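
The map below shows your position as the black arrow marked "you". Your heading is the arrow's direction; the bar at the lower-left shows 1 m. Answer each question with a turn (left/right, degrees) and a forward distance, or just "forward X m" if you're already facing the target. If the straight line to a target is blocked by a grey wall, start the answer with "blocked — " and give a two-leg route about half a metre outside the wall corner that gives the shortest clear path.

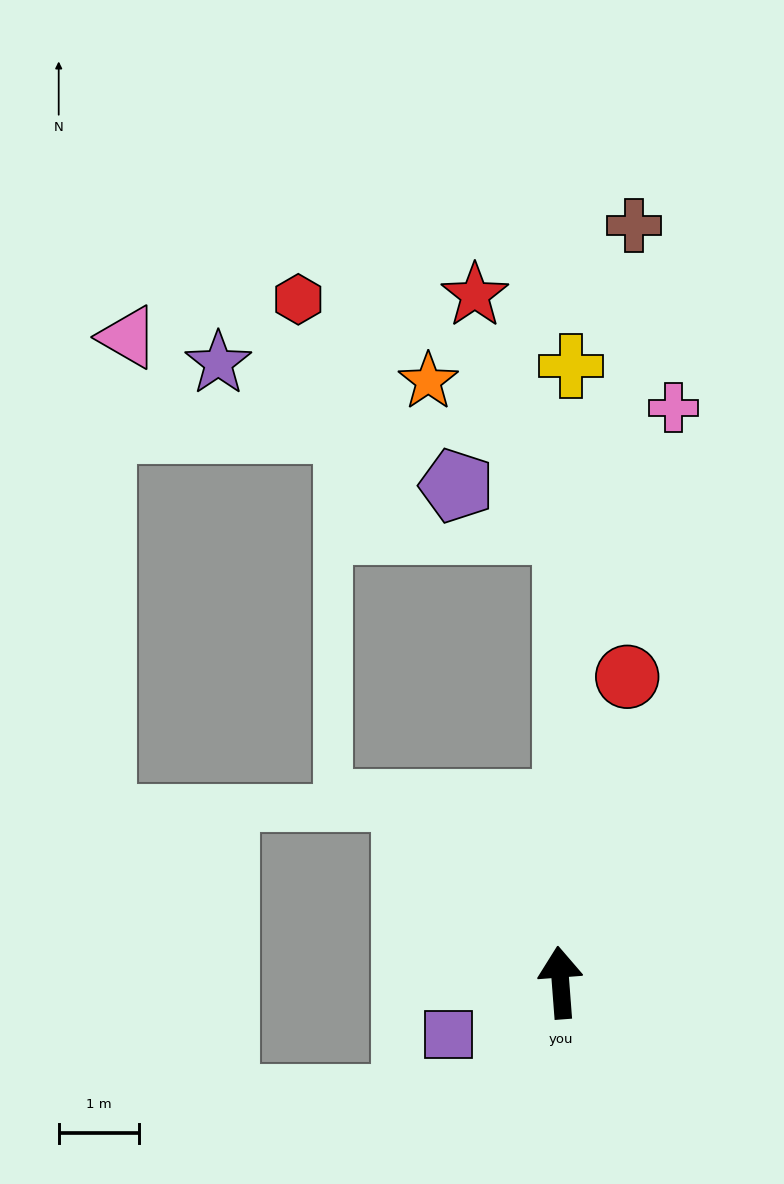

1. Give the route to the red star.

blocked — turn right 5°, forward 5.6 m, then turn left 22°, forward 3.1 m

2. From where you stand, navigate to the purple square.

turn left 111°, forward 1.5 m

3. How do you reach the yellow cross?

turn right 5°, forward 7.7 m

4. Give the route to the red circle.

turn right 17°, forward 3.9 m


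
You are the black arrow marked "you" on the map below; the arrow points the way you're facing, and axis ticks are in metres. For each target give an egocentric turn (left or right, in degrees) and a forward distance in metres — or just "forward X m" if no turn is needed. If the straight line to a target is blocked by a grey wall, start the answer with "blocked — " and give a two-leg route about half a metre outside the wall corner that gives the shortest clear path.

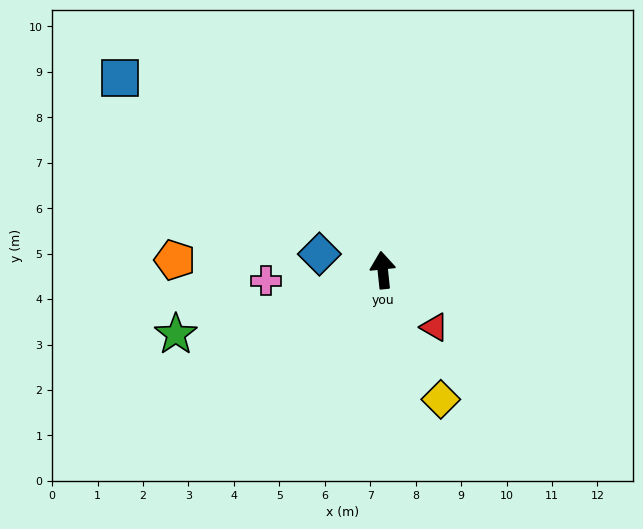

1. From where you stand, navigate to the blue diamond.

turn left 70°, forward 1.4 m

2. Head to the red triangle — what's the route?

turn right 144°, forward 1.7 m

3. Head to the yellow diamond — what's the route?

turn right 162°, forward 3.1 m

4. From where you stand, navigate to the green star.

turn left 101°, forward 4.8 m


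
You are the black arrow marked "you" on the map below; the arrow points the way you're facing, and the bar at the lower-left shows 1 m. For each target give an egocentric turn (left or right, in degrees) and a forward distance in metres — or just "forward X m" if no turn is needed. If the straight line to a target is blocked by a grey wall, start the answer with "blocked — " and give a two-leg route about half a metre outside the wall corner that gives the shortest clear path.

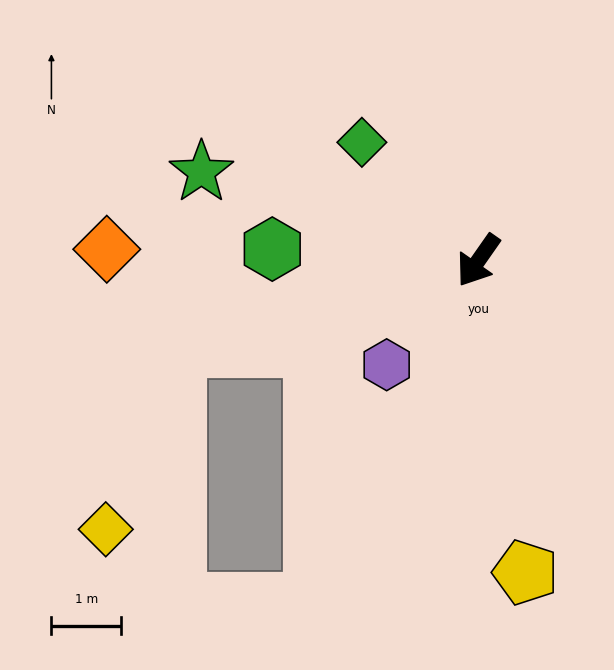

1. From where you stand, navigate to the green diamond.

turn right 100°, forward 2.4 m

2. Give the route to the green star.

turn right 73°, forward 4.2 m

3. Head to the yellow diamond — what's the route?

blocked — turn right 39°, forward 4.5 m, then turn left 53°, forward 2.8 m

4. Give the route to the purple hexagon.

turn right 6°, forward 2.0 m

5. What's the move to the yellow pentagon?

turn left 44°, forward 4.5 m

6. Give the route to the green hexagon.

turn right 58°, forward 3.0 m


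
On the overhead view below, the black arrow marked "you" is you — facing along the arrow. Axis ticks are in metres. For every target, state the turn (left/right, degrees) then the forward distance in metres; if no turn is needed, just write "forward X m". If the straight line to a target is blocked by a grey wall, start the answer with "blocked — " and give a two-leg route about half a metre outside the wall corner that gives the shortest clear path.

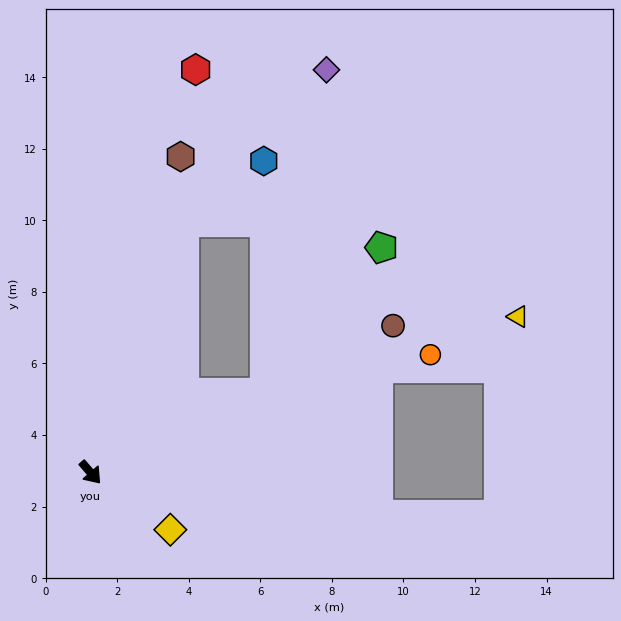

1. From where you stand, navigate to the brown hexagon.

turn left 123°, forward 9.2 m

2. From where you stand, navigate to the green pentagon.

blocked — turn left 73°, forward 5.4 m, then turn left 27°, forward 5.2 m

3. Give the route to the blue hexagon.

blocked — turn left 119°, forward 7.5 m, then turn right 33°, forward 2.8 m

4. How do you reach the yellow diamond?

turn left 13°, forward 2.7 m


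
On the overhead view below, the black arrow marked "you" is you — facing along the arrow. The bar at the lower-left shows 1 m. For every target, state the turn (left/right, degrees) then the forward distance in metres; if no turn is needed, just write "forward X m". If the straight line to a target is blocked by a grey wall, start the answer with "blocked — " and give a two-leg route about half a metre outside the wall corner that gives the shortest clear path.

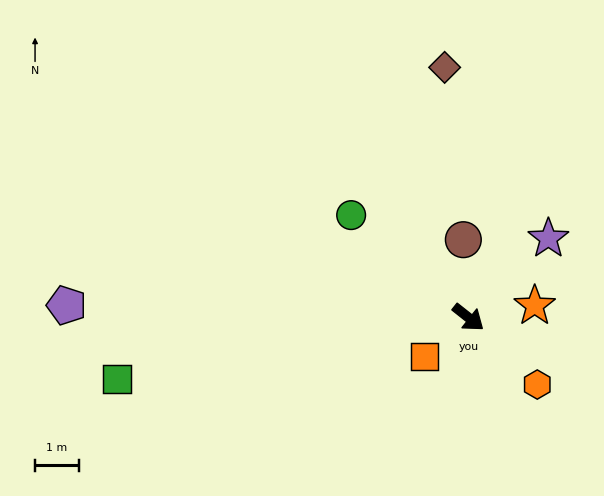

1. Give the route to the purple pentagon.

turn right 143°, forward 9.2 m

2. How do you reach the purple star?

turn left 83°, forward 2.6 m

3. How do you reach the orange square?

turn right 100°, forward 1.3 m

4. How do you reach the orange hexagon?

turn right 6°, forward 2.2 m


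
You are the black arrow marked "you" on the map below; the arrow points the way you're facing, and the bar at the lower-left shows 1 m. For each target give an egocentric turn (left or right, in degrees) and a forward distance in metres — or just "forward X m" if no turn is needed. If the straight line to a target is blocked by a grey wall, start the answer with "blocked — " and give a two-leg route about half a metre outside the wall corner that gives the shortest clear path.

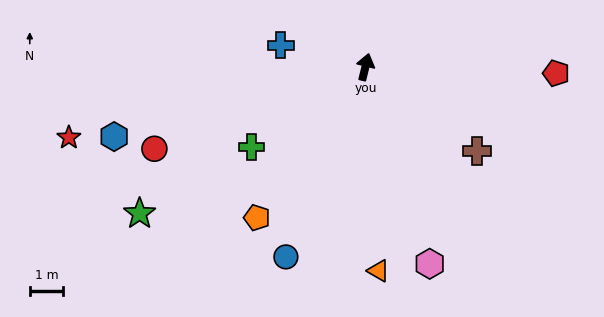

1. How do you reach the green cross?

turn left 139°, forward 4.2 m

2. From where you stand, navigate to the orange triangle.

turn right 163°, forward 6.2 m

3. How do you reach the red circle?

turn left 125°, forward 6.8 m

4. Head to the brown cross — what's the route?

turn right 113°, forward 4.2 m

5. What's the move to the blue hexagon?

turn left 119°, forward 7.9 m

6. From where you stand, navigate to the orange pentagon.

turn left 158°, forward 5.6 m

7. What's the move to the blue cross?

turn left 89°, forward 2.6 m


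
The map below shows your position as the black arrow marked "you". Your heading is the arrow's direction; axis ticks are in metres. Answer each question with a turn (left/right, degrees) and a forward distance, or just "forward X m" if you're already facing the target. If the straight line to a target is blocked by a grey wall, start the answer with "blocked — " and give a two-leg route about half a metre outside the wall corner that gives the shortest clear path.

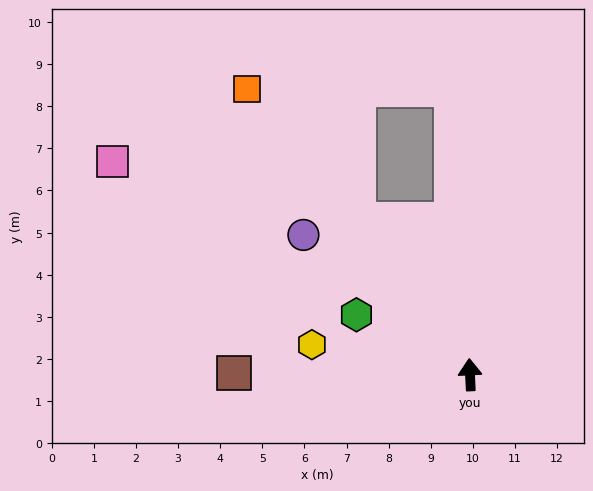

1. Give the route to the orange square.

turn left 35°, forward 8.6 m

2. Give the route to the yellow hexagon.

turn left 76°, forward 3.8 m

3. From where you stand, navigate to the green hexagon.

turn left 59°, forward 3.0 m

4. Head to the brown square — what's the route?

turn left 87°, forward 5.6 m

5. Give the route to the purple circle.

turn left 47°, forward 5.2 m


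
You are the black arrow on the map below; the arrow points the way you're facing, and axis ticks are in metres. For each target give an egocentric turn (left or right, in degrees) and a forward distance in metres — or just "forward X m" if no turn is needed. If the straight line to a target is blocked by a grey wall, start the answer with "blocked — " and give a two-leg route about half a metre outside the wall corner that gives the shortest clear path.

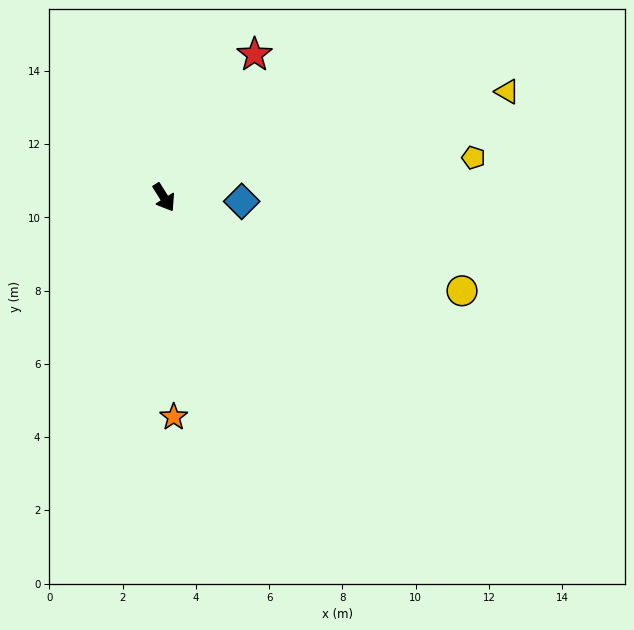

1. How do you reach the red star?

turn left 116°, forward 4.6 m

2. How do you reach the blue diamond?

turn left 55°, forward 2.1 m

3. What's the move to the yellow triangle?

turn left 75°, forward 9.8 m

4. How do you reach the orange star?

turn right 30°, forward 6.0 m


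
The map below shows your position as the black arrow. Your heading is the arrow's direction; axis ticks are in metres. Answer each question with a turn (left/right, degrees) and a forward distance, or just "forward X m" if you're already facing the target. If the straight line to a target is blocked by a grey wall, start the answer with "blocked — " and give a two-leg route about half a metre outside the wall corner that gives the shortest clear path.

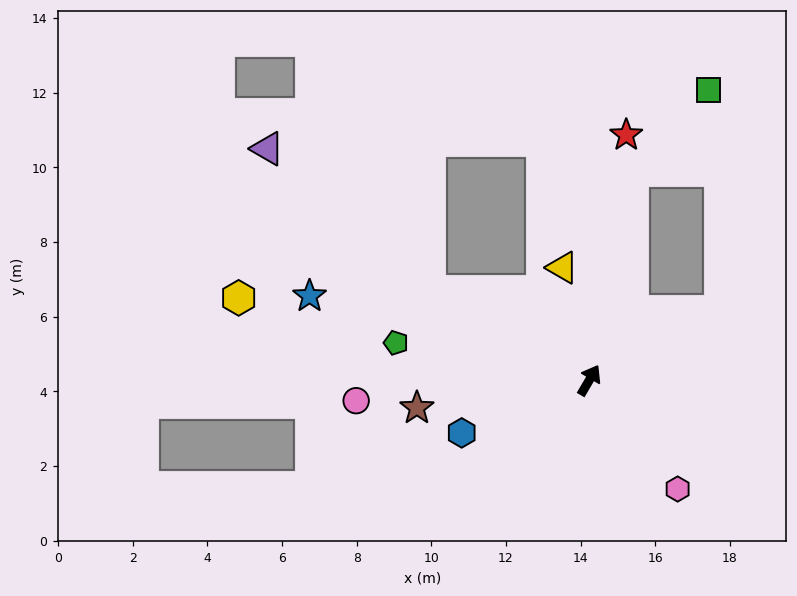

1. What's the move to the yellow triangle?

turn left 44°, forward 3.1 m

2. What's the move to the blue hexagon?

turn left 143°, forward 3.7 m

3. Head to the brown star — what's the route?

turn left 129°, forward 4.7 m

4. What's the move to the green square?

blocked — turn left 18°, forward 5.7 m, then turn right 31°, forward 3.0 m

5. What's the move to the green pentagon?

turn left 109°, forward 5.3 m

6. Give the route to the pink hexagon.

turn right 111°, forward 3.8 m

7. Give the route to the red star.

turn left 22°, forward 6.6 m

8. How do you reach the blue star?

turn left 104°, forward 7.8 m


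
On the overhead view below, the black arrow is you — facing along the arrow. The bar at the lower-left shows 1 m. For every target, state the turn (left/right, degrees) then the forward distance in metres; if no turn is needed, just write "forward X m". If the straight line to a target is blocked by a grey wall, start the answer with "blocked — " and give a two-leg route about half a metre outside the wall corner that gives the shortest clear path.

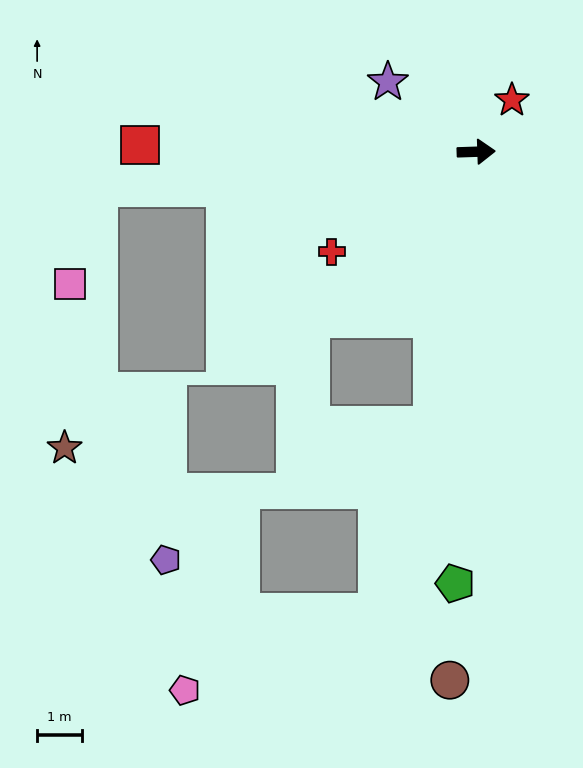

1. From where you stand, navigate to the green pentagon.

turn right 95°, forward 9.6 m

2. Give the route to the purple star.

turn left 140°, forward 2.5 m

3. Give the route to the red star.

turn left 53°, forward 1.4 m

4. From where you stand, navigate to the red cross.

turn right 147°, forward 3.9 m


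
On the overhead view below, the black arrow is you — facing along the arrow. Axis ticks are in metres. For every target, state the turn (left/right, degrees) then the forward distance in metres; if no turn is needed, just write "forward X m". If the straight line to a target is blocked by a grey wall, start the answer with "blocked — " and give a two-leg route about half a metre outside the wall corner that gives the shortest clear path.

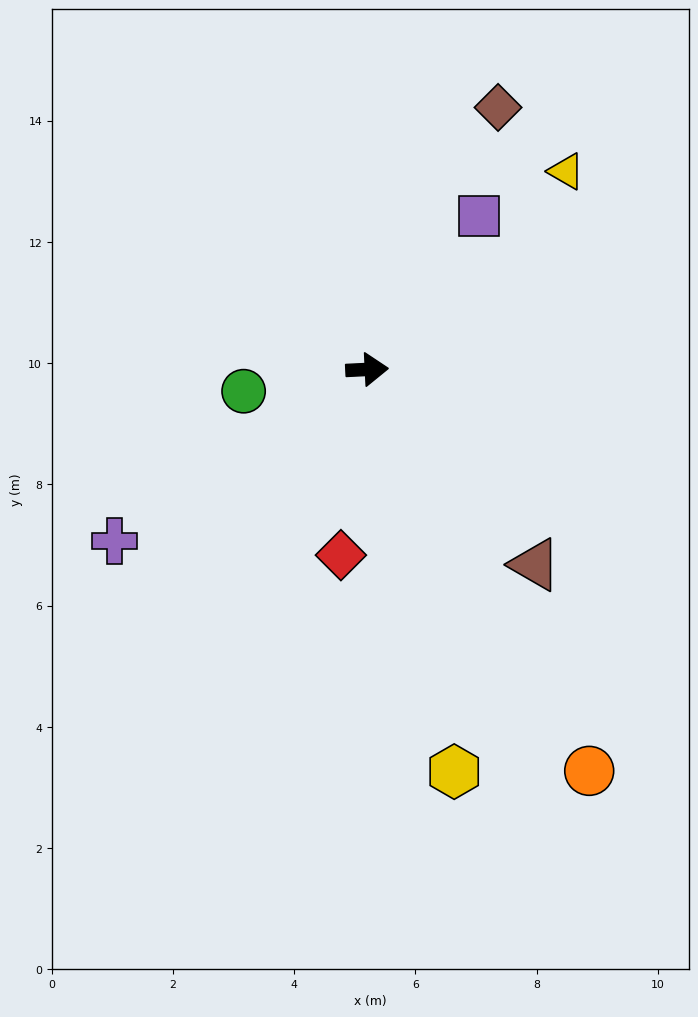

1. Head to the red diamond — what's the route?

turn right 101°, forward 3.1 m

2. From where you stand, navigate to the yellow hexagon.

turn right 81°, forward 6.8 m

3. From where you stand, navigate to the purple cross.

turn right 149°, forward 5.0 m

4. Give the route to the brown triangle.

turn right 52°, forward 4.2 m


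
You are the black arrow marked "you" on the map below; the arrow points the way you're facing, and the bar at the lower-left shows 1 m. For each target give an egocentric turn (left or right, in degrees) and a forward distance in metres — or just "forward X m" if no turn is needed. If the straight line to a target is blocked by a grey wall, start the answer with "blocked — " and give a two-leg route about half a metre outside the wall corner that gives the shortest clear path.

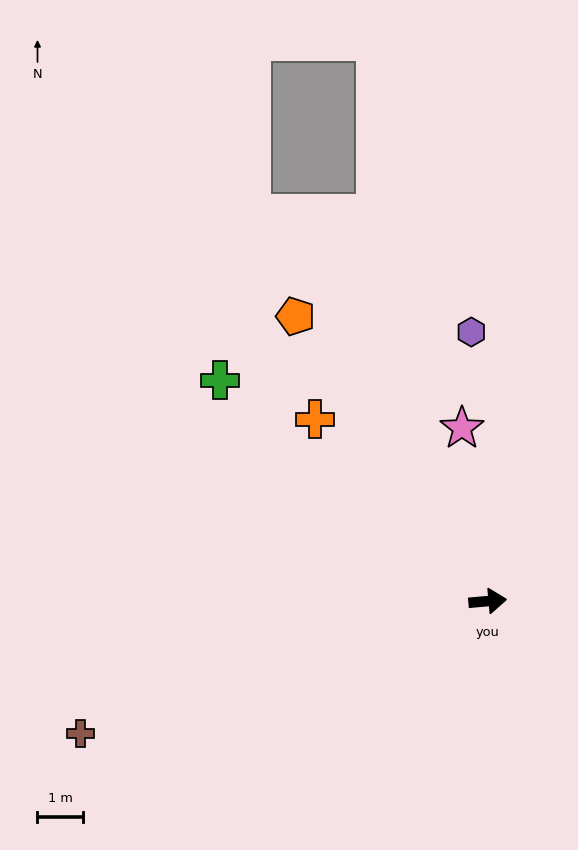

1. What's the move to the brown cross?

turn right 167°, forward 9.4 m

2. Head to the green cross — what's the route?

turn left 135°, forward 7.7 m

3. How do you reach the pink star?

turn left 93°, forward 3.9 m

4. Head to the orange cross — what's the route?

turn left 128°, forward 5.5 m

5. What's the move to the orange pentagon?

turn left 119°, forward 7.6 m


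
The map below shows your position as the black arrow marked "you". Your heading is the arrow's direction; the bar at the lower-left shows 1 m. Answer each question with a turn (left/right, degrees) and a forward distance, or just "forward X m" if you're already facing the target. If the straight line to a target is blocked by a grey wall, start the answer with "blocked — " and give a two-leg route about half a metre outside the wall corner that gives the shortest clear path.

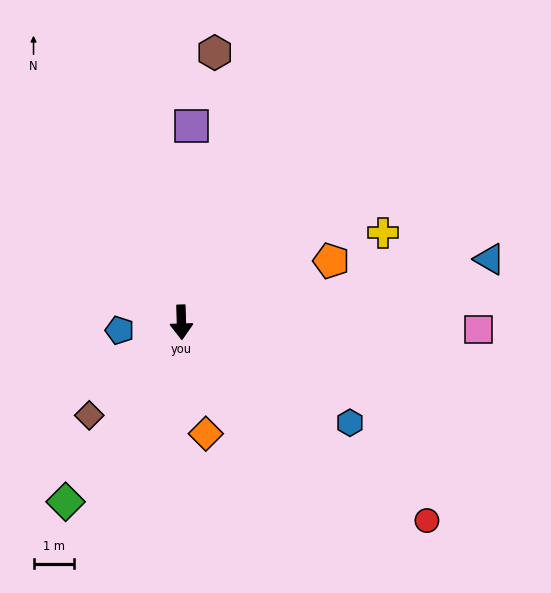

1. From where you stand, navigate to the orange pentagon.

turn left 111°, forward 4.0 m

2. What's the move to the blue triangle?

turn left 100°, forward 7.8 m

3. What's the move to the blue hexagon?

turn left 58°, forward 4.8 m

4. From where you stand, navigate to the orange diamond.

turn left 11°, forward 2.8 m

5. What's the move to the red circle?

turn left 49°, forward 7.8 m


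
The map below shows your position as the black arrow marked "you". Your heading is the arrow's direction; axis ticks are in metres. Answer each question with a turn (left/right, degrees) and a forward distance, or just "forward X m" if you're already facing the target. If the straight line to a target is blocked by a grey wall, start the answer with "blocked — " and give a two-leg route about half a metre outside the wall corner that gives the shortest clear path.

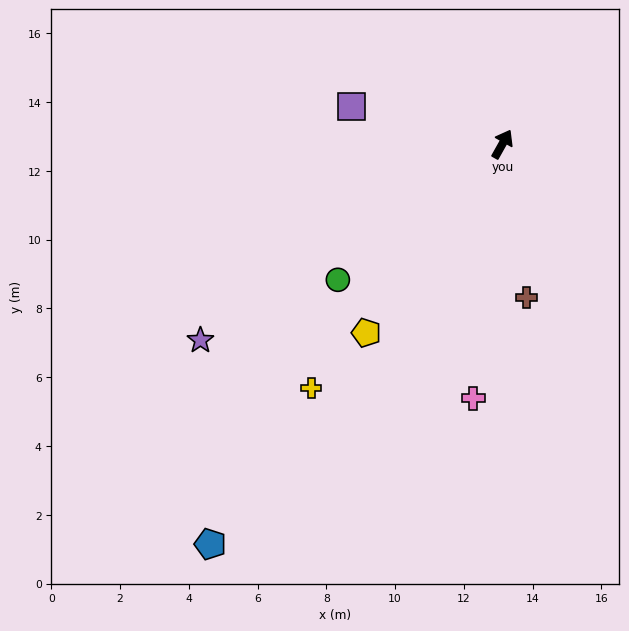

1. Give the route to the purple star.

turn left 152°, forward 10.5 m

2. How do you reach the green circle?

turn left 159°, forward 6.2 m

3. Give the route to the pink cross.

turn right 157°, forward 7.4 m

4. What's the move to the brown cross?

turn right 142°, forward 4.5 m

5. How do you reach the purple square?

turn left 105°, forward 4.5 m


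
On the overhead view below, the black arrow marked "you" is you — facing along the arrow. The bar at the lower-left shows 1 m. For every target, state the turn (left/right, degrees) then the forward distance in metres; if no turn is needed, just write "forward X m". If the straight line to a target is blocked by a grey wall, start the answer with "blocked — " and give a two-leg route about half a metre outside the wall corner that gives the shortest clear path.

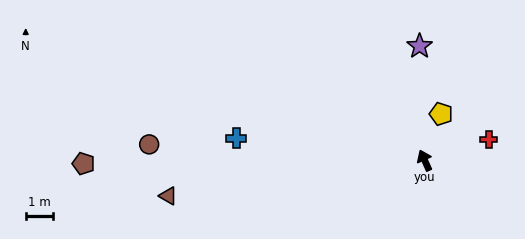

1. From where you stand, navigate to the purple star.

turn right 22°, forward 4.2 m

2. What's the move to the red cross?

turn right 96°, forward 2.5 m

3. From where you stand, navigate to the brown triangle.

turn left 74°, forward 9.5 m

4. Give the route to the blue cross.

turn left 59°, forward 7.0 m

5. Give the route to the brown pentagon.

turn left 66°, forward 12.5 m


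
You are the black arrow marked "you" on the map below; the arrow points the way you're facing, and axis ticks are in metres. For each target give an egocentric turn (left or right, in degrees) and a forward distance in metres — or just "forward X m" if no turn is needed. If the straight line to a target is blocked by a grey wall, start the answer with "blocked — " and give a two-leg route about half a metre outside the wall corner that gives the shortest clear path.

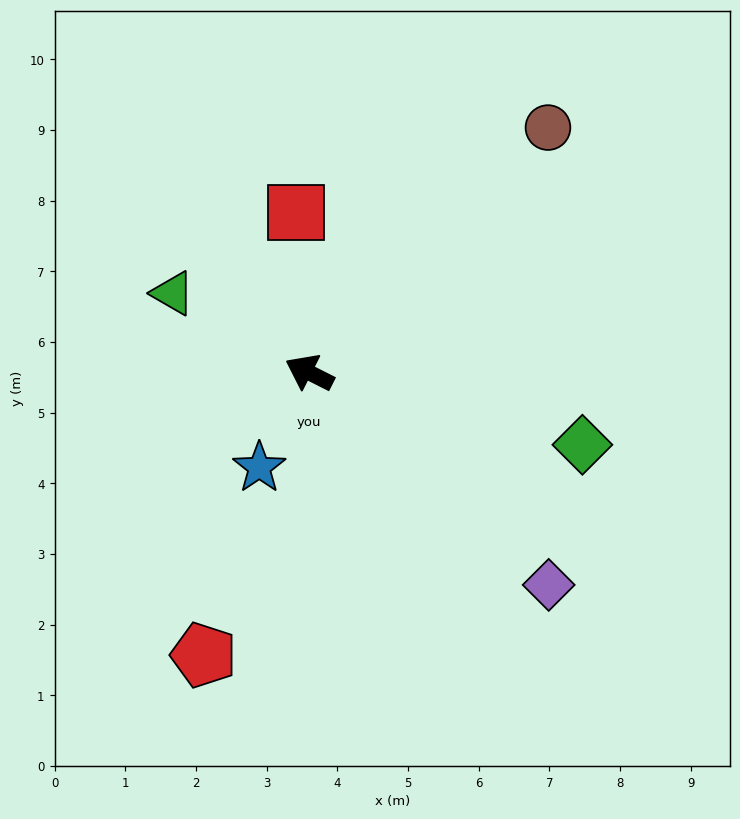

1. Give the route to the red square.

turn right 58°, forward 2.3 m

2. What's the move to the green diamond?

turn right 168°, forward 4.0 m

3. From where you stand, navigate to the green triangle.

turn right 3°, forward 2.2 m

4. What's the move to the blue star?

turn left 89°, forward 1.5 m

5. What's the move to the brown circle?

turn right 107°, forward 4.8 m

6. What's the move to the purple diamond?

turn left 165°, forward 4.5 m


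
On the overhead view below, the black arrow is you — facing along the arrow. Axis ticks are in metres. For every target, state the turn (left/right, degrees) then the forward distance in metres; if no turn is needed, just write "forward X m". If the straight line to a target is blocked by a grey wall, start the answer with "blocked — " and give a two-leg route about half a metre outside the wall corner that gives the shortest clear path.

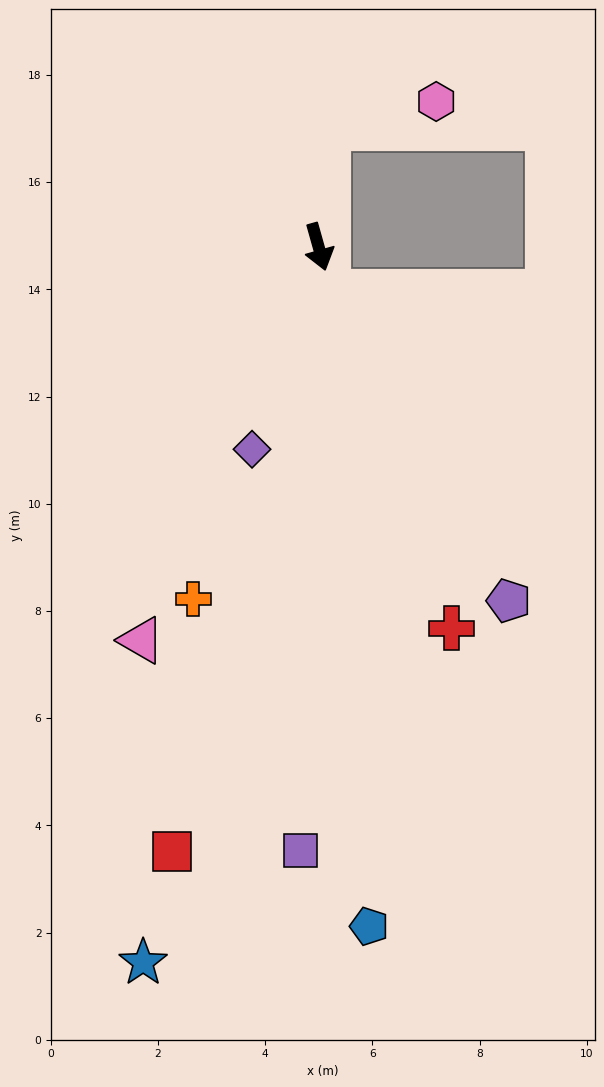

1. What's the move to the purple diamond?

turn right 34°, forward 4.0 m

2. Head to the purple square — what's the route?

turn right 17°, forward 11.3 m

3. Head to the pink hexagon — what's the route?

blocked — turn left 160°, forward 2.2 m, then turn right 72°, forward 2.1 m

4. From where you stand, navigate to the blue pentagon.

turn right 11°, forward 12.7 m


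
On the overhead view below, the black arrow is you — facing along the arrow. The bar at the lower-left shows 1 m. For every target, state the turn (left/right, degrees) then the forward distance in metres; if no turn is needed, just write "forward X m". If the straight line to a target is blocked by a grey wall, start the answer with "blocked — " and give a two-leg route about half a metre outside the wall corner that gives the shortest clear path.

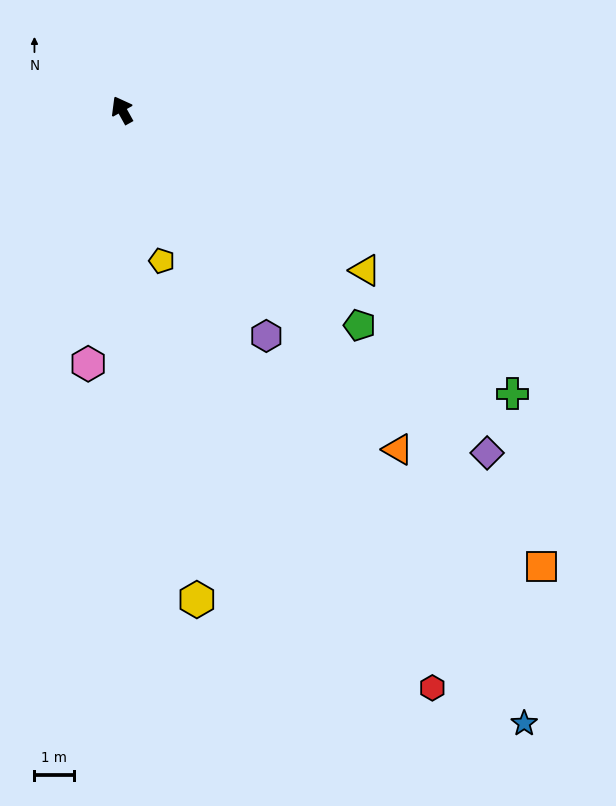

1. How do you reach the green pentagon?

turn right 161°, forward 8.1 m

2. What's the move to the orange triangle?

turn right 170°, forward 11.1 m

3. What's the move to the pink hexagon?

turn left 143°, forward 6.5 m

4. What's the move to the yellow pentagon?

turn left 166°, forward 4.0 m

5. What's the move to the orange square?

turn right 167°, forward 15.7 m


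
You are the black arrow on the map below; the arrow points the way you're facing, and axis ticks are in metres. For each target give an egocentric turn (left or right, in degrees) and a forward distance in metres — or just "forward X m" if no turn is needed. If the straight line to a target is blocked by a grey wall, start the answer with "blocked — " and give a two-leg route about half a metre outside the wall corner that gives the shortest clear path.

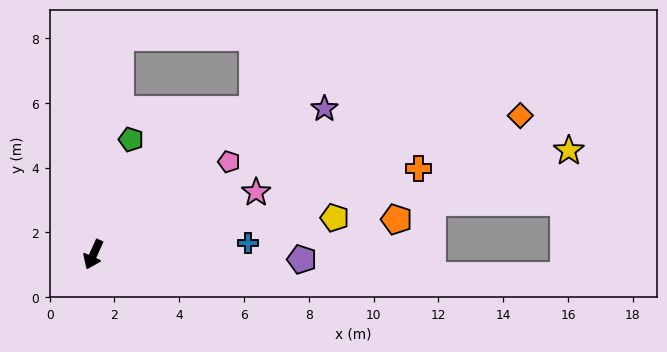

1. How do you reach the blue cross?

turn left 119°, forward 4.8 m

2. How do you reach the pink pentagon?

turn left 149°, forward 5.1 m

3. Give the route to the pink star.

turn left 135°, forward 5.4 m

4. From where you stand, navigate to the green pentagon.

turn right 174°, forward 3.7 m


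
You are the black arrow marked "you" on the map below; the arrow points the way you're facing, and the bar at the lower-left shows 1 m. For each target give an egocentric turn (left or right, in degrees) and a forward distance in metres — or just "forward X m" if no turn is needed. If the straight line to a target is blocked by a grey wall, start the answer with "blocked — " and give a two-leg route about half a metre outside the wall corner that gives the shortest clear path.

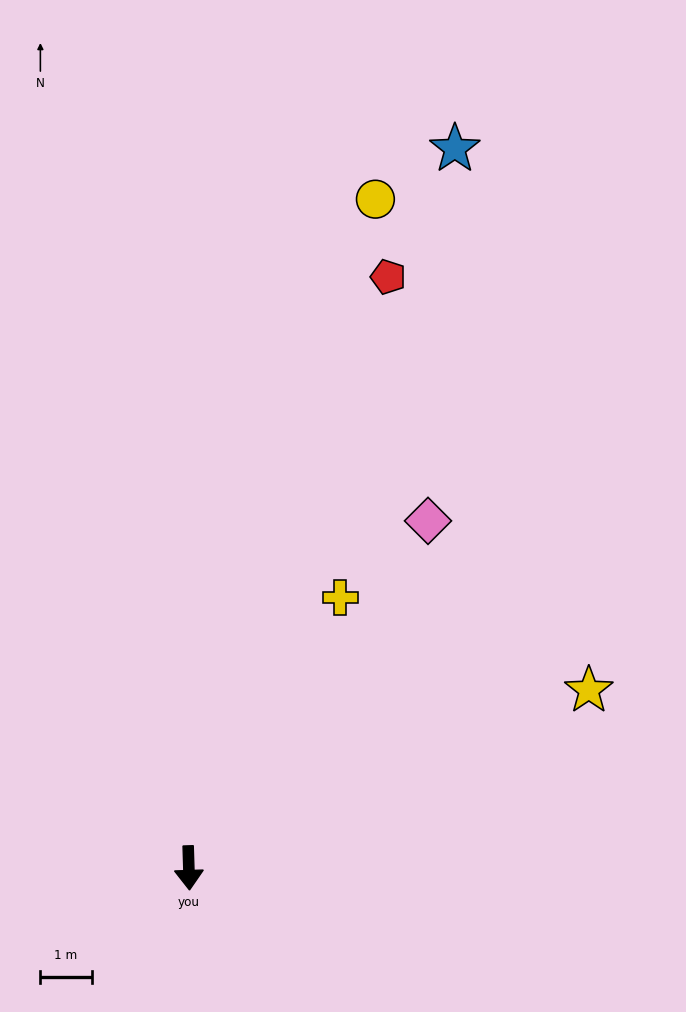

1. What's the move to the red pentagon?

turn left 160°, forward 12.2 m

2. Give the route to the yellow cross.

turn left 149°, forward 6.0 m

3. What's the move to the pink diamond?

turn left 144°, forward 8.2 m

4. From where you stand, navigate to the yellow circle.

turn left 163°, forward 13.5 m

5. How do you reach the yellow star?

turn left 112°, forward 8.5 m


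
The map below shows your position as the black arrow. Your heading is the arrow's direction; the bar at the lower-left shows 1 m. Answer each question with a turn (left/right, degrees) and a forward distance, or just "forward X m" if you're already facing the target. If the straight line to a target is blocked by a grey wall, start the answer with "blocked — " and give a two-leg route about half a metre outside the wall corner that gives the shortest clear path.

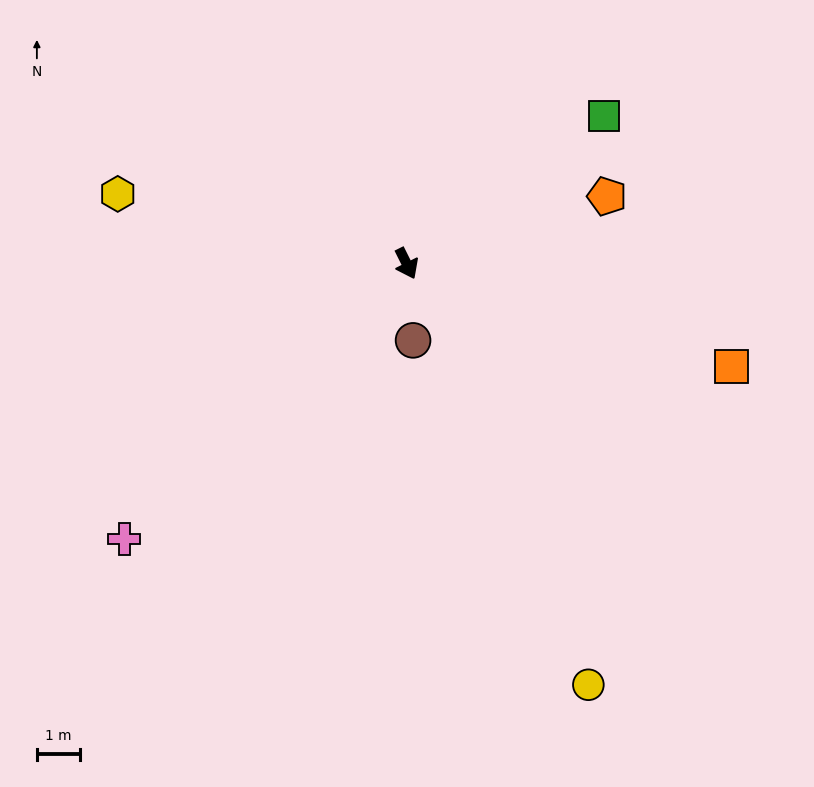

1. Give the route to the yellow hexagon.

turn right 130°, forward 6.9 m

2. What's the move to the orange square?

turn left 46°, forward 7.9 m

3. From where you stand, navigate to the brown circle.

turn right 22°, forward 1.8 m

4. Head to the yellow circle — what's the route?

turn right 3°, forward 10.6 m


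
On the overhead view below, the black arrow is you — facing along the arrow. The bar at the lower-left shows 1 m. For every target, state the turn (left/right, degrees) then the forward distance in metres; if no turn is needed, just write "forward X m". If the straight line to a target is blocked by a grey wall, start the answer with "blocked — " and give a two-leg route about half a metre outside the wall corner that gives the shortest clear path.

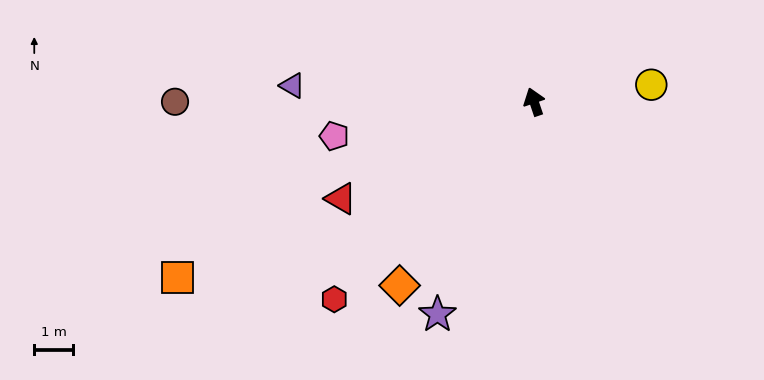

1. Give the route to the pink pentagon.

turn left 81°, forward 5.2 m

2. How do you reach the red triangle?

turn left 98°, forward 5.5 m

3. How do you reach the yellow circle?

turn right 100°, forward 3.0 m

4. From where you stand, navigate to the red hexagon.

turn left 116°, forward 7.2 m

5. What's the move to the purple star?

turn left 137°, forward 6.0 m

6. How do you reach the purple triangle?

turn left 68°, forward 6.2 m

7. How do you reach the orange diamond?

turn left 125°, forward 5.8 m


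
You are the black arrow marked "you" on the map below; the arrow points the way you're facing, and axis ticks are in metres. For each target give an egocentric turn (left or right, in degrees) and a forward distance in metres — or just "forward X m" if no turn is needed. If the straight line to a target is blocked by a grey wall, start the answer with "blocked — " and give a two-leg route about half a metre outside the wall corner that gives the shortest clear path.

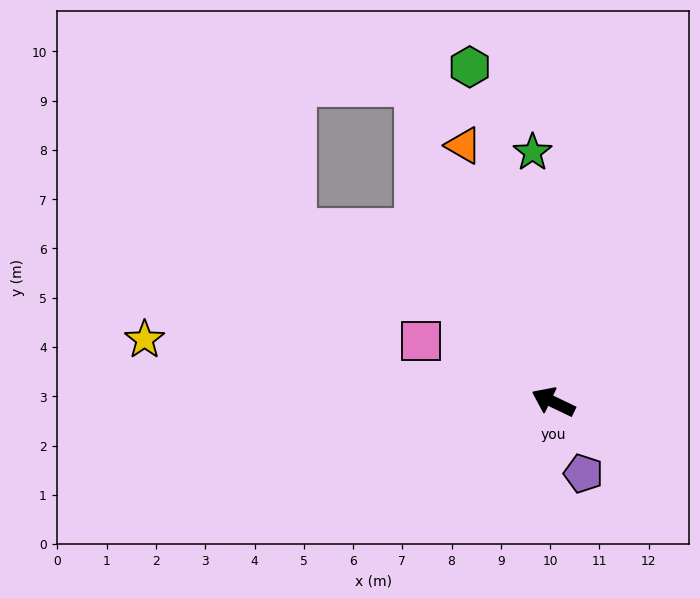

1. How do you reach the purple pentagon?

turn left 138°, forward 1.6 m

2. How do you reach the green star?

turn right 60°, forward 5.1 m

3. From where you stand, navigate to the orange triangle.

turn right 45°, forward 5.5 m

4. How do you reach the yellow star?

turn left 17°, forward 8.4 m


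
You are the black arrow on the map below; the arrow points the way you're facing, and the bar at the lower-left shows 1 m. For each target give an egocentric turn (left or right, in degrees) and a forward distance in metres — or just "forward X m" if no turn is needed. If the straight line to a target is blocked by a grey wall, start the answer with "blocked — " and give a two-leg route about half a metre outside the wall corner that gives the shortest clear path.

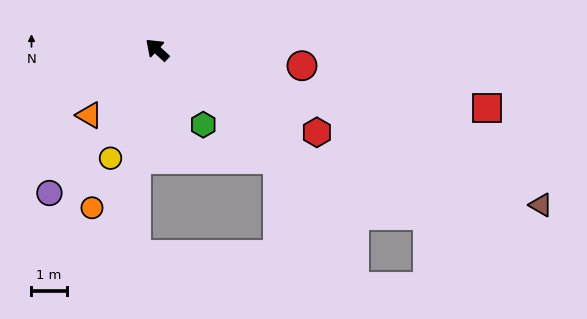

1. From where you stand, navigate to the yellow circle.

turn left 109°, forward 3.4 m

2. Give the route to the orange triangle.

turn left 87°, forward 2.7 m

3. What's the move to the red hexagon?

turn right 165°, forward 5.1 m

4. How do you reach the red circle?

turn right 144°, forward 4.2 m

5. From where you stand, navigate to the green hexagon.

turn left 164°, forward 2.5 m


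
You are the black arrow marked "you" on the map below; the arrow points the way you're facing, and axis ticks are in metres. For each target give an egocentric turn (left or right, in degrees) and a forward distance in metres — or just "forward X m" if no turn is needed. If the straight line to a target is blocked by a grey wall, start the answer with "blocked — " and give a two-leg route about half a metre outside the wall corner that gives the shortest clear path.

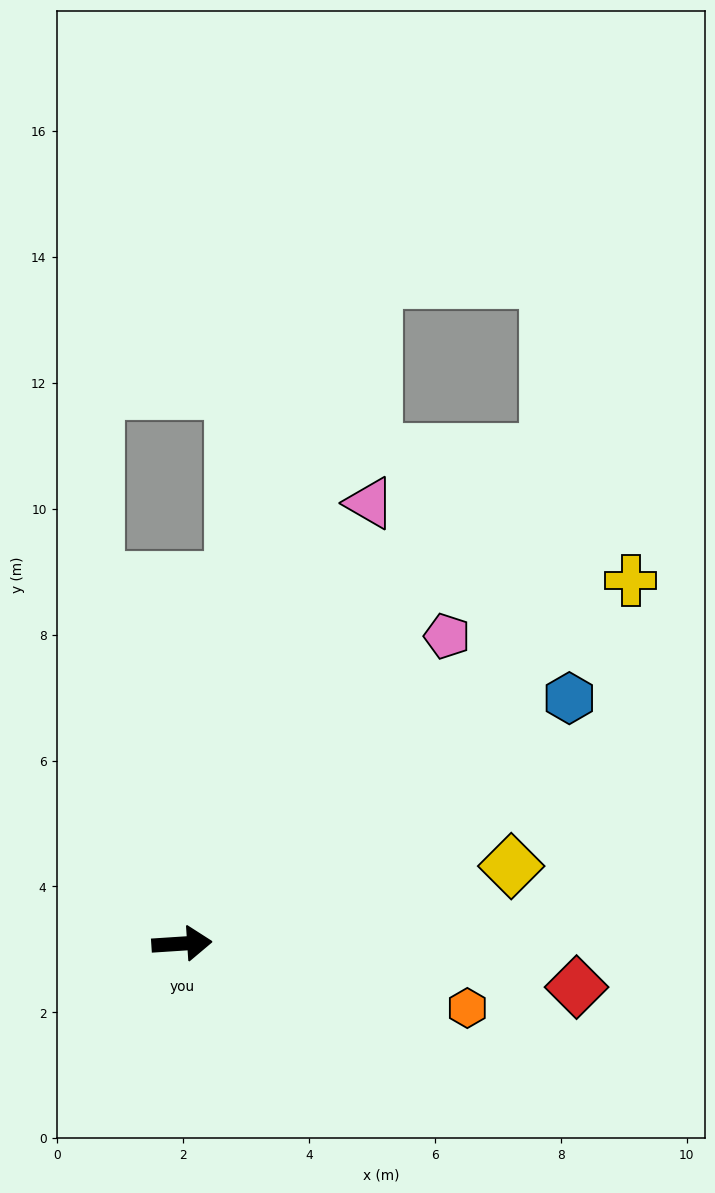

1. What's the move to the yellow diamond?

turn left 10°, forward 5.4 m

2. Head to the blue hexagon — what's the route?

turn left 29°, forward 7.3 m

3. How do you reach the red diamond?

turn right 10°, forward 6.3 m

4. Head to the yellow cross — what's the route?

turn left 35°, forward 9.2 m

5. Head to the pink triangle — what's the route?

turn left 63°, forward 7.6 m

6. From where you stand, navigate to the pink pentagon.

turn left 46°, forward 6.4 m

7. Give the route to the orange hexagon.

turn right 16°, forward 4.6 m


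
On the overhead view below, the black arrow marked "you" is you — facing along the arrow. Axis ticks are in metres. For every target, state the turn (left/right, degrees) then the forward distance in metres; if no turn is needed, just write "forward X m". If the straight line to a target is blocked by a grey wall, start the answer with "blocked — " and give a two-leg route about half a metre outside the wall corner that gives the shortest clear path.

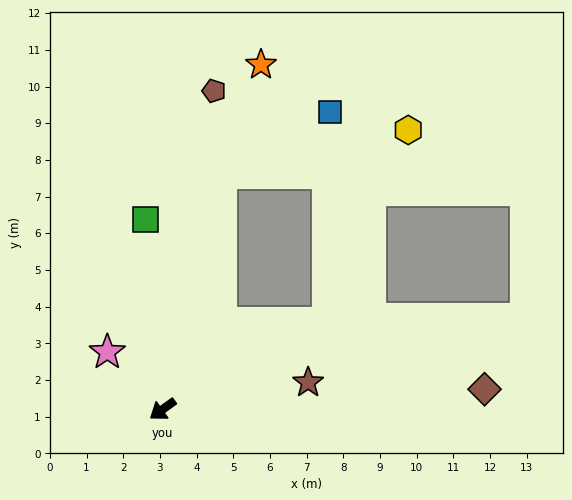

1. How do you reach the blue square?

blocked — turn right 140°, forward 6.6 m, then turn right 46°, forward 3.4 m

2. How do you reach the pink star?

turn right 82°, forward 2.2 m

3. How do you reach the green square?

turn right 121°, forward 5.2 m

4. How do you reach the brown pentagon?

turn right 135°, forward 8.8 m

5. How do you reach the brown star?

turn left 155°, forward 4.0 m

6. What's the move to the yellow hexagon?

blocked — turn right 140°, forward 6.6 m, then turn right 63°, forward 5.2 m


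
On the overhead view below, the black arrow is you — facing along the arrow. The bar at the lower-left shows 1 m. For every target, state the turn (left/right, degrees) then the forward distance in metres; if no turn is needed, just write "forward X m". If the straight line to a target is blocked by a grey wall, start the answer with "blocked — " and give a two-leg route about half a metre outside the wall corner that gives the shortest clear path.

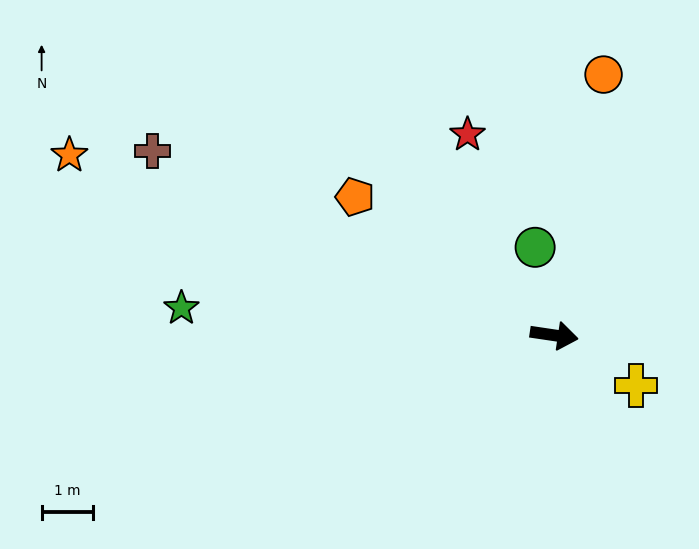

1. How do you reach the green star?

turn right 176°, forward 7.3 m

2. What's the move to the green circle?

turn left 111°, forward 1.8 m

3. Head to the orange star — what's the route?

turn left 168°, forward 10.1 m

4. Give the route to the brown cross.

turn left 164°, forward 8.7 m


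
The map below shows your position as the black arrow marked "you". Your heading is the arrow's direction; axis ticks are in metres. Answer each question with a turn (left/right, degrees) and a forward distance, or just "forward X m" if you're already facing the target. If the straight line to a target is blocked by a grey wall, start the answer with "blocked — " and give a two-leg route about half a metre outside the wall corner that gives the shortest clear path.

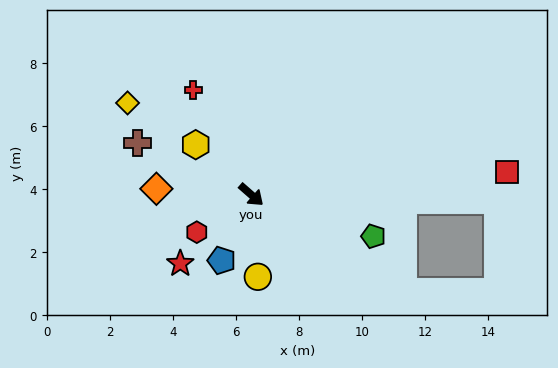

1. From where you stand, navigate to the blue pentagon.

turn right 73°, forward 2.3 m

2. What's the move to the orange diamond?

turn right 142°, forward 3.0 m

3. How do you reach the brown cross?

turn right 163°, forward 4.0 m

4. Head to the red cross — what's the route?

turn left 160°, forward 3.8 m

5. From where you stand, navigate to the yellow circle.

turn right 44°, forward 2.6 m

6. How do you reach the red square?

turn left 46°, forward 8.2 m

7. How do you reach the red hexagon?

turn right 104°, forward 2.1 m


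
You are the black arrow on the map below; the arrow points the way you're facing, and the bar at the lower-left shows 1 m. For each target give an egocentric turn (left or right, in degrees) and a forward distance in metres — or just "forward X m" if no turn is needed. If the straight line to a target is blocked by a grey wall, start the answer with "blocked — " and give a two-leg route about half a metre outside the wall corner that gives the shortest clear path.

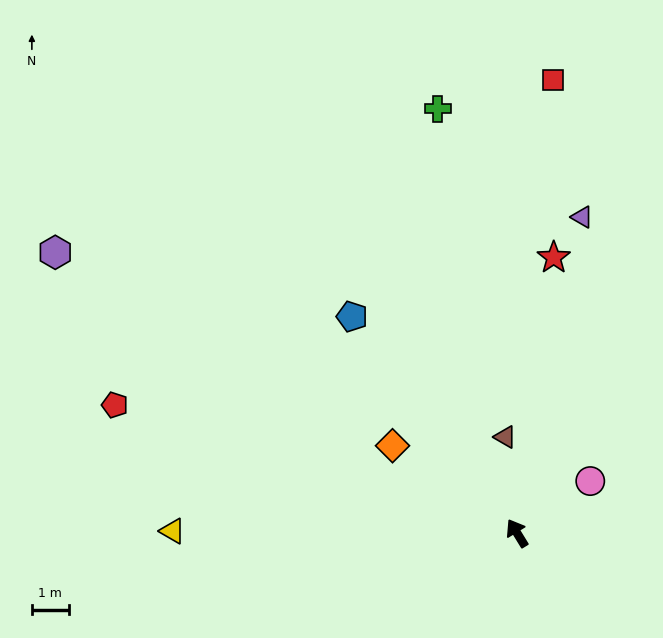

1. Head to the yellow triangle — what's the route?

turn left 58°, forward 9.4 m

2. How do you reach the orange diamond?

turn left 23°, forward 4.1 m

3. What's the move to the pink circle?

turn right 86°, forward 2.4 m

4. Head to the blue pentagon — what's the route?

turn left 6°, forward 7.4 m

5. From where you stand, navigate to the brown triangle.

turn right 25°, forward 2.6 m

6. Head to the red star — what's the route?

turn right 39°, forward 7.6 m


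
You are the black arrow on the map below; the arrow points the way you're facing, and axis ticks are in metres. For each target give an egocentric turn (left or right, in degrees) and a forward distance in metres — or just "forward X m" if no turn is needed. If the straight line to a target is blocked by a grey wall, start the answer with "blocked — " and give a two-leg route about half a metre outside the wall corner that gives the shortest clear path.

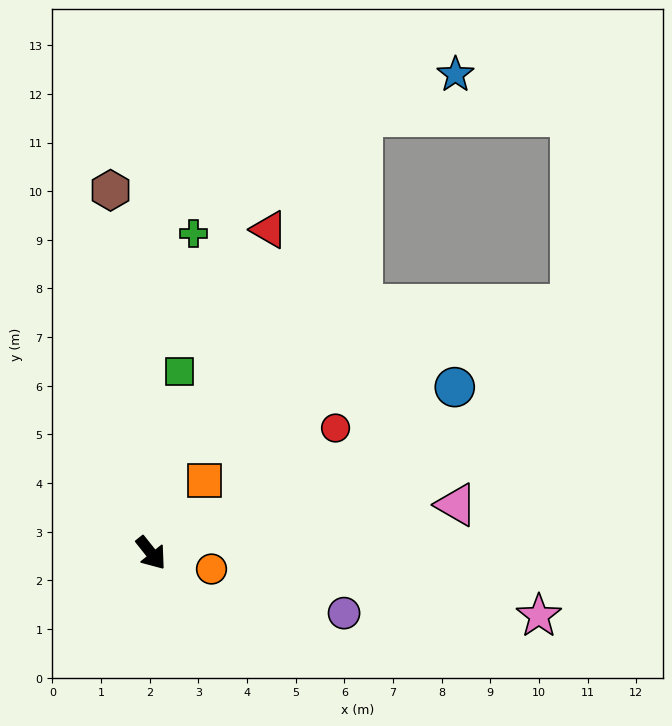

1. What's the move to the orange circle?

turn left 37°, forward 1.3 m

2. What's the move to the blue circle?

turn left 80°, forward 7.1 m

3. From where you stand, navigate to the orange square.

turn left 105°, forward 1.8 m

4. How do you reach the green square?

turn left 133°, forward 3.8 m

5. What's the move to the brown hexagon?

turn left 148°, forward 7.5 m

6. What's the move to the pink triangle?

turn left 60°, forward 6.4 m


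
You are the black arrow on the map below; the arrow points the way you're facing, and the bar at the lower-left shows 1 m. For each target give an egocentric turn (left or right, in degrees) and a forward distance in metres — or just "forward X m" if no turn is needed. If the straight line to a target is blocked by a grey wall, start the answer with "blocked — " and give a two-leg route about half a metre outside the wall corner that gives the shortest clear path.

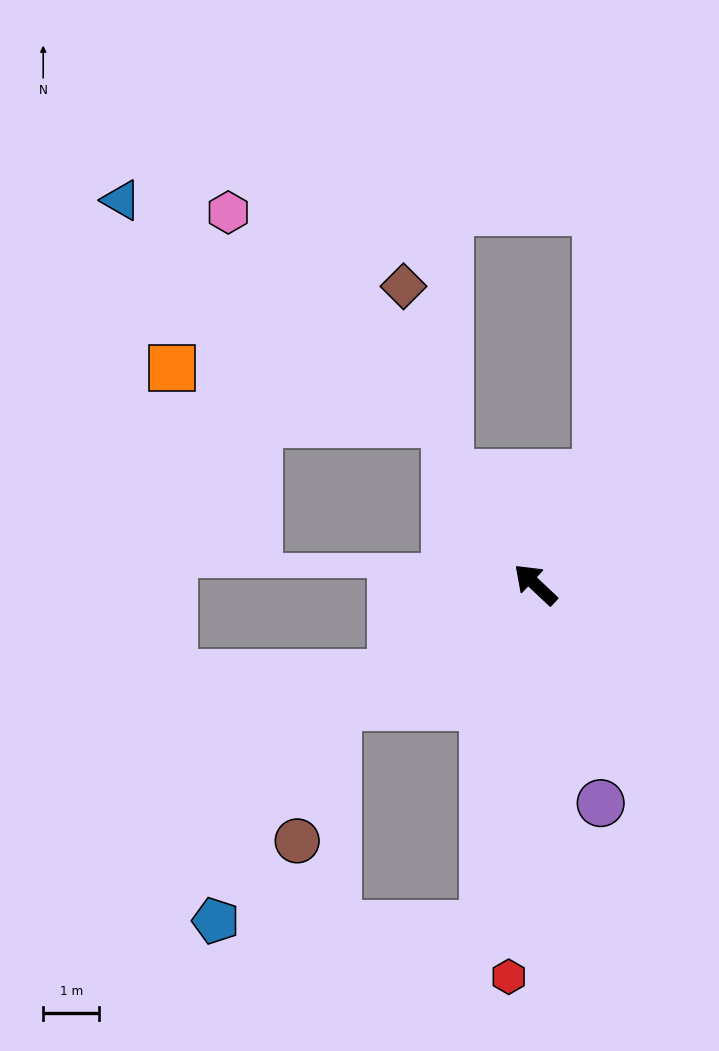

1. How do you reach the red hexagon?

turn left 129°, forward 7.0 m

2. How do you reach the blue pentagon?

blocked — turn left 75°, forward 4.1 m, then turn left 28°, forward 4.4 m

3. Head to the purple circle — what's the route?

turn left 150°, forward 4.1 m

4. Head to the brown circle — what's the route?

blocked — turn left 75°, forward 4.1 m, then turn left 41°, forward 2.5 m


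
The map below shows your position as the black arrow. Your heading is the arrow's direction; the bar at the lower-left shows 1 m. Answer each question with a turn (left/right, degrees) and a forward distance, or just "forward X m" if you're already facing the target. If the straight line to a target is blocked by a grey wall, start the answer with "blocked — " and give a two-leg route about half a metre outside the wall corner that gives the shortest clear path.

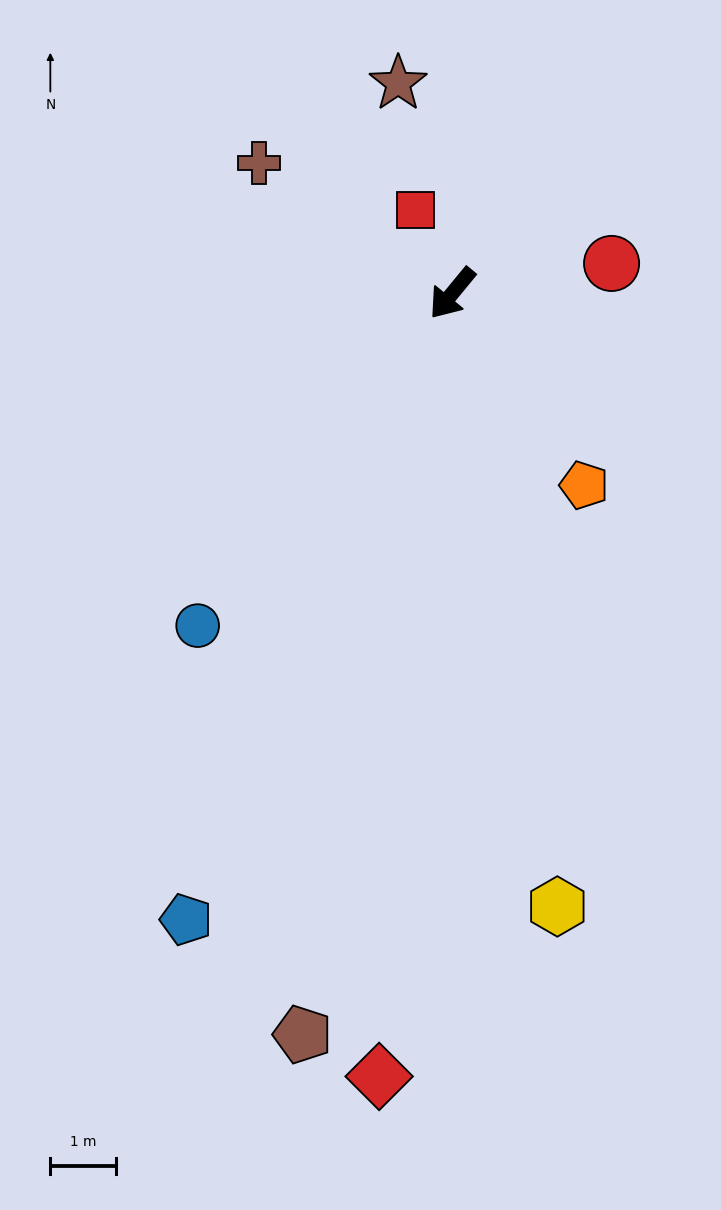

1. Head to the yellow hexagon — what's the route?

turn left 49°, forward 9.5 m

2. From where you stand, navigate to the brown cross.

turn right 85°, forward 3.5 m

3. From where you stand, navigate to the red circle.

turn left 140°, forward 2.5 m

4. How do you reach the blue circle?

forward 6.4 m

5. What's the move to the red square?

turn right 117°, forward 1.4 m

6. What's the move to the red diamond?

turn left 34°, forward 12.0 m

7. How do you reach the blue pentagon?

turn left 16°, forward 10.4 m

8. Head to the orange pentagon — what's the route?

turn left 74°, forward 3.5 m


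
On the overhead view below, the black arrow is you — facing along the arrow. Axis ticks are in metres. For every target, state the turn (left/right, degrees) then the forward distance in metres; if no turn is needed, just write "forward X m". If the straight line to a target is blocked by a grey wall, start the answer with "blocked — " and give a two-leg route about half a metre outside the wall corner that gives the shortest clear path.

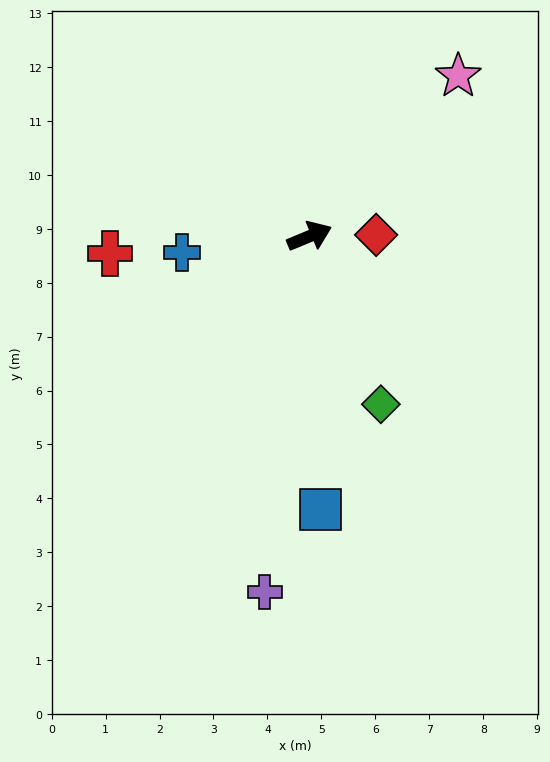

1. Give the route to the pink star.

turn left 25°, forward 4.1 m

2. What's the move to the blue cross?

turn left 165°, forward 2.4 m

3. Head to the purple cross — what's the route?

turn right 120°, forward 6.6 m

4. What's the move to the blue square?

turn right 110°, forward 5.1 m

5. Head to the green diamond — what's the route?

turn right 90°, forward 3.4 m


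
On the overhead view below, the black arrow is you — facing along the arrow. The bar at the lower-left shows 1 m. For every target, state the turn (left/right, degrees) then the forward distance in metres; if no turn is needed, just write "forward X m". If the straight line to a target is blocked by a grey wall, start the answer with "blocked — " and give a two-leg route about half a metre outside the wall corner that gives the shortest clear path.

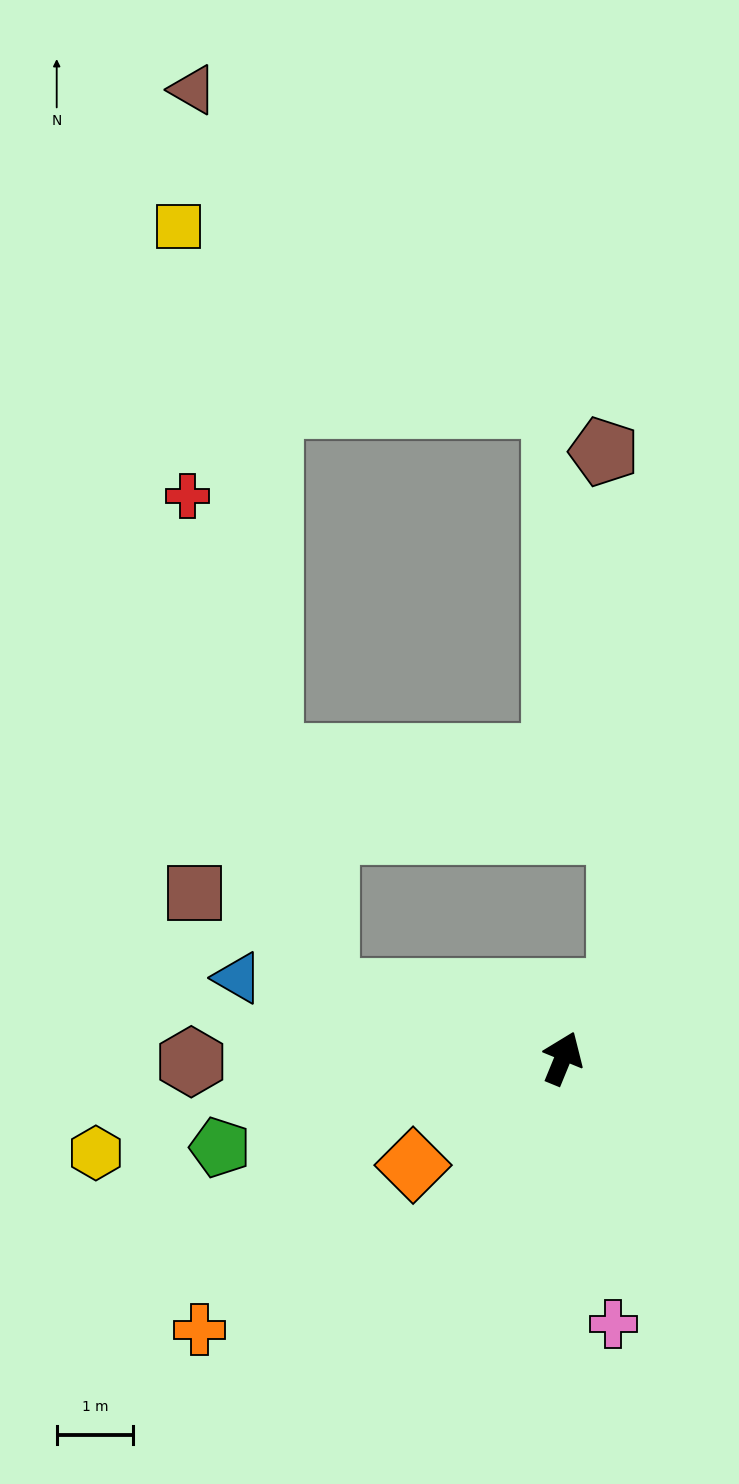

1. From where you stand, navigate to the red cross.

blocked — turn left 97°, forward 3.2 m, then turn right 59°, forward 6.8 m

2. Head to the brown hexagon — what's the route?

turn left 113°, forward 4.9 m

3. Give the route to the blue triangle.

turn left 98°, forward 4.4 m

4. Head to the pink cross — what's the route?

turn right 147°, forward 3.6 m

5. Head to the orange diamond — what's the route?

turn left 148°, forward 2.4 m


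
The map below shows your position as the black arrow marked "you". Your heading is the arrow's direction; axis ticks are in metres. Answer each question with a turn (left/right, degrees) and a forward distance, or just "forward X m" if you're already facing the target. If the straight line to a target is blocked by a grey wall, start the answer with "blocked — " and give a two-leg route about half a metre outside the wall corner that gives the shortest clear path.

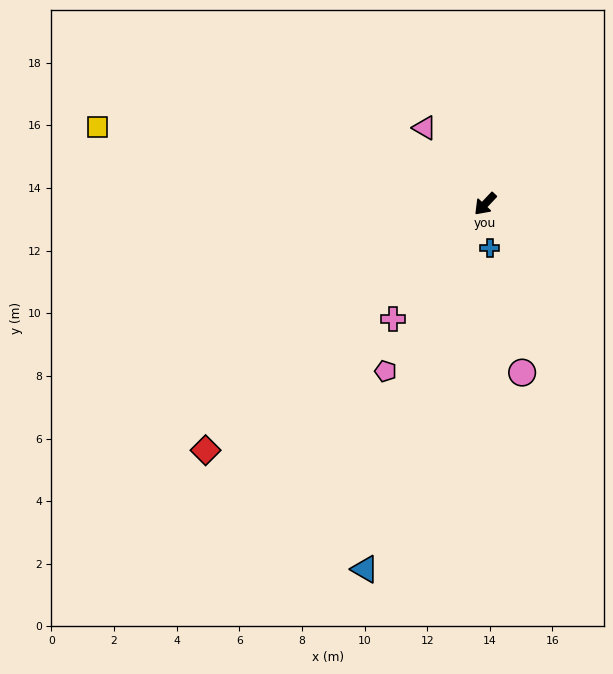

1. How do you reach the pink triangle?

turn right 98°, forward 3.1 m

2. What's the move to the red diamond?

turn right 5°, forward 11.9 m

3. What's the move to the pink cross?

turn left 5°, forward 4.7 m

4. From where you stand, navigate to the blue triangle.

turn left 25°, forward 12.3 m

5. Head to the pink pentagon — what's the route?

turn left 13°, forward 6.2 m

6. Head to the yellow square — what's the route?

turn right 58°, forward 12.6 m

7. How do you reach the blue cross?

turn left 49°, forward 1.4 m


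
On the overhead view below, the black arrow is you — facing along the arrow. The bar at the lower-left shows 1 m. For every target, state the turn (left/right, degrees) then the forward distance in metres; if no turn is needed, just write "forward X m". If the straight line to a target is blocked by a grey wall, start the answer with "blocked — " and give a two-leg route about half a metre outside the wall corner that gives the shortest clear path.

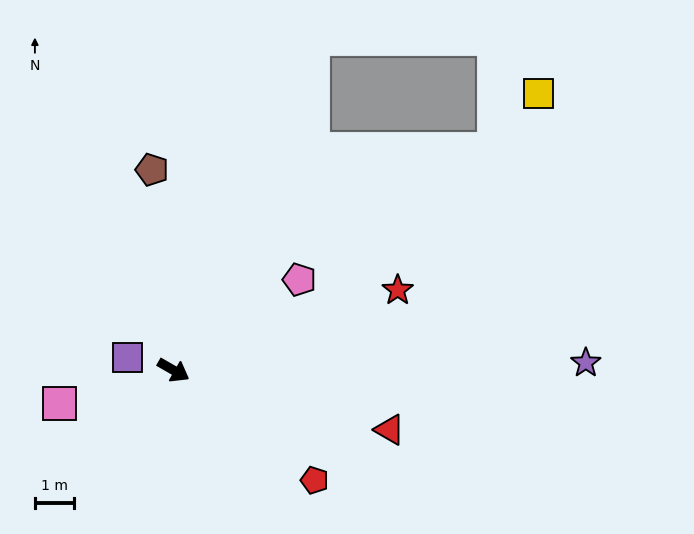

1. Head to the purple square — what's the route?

turn right 166°, forward 1.2 m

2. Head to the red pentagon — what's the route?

turn right 8°, forward 4.5 m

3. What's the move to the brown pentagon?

turn left 126°, forward 5.1 m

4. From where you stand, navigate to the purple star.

turn left 31°, forward 10.4 m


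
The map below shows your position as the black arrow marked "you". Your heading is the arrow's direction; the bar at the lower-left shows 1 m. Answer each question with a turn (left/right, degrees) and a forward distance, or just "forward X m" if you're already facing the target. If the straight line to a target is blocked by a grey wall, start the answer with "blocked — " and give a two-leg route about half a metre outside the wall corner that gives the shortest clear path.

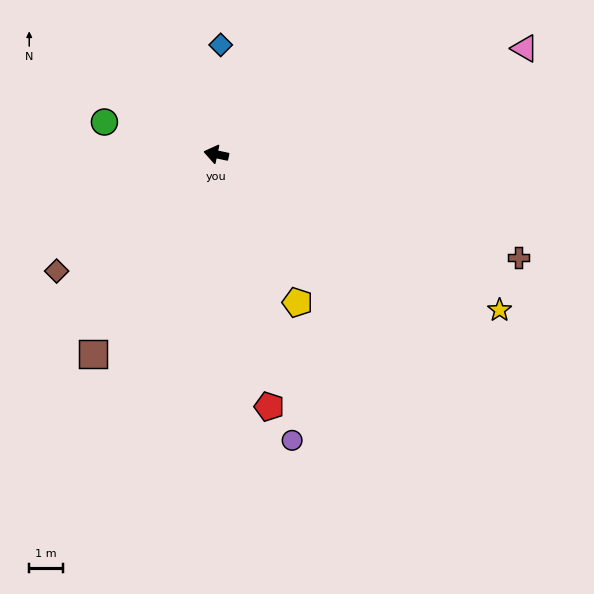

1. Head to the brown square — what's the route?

turn left 70°, forward 7.0 m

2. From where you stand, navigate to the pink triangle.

turn right 149°, forward 9.7 m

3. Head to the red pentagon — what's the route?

turn left 114°, forward 7.6 m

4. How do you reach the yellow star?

turn left 163°, forward 9.6 m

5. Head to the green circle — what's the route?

turn right 4°, forward 3.5 m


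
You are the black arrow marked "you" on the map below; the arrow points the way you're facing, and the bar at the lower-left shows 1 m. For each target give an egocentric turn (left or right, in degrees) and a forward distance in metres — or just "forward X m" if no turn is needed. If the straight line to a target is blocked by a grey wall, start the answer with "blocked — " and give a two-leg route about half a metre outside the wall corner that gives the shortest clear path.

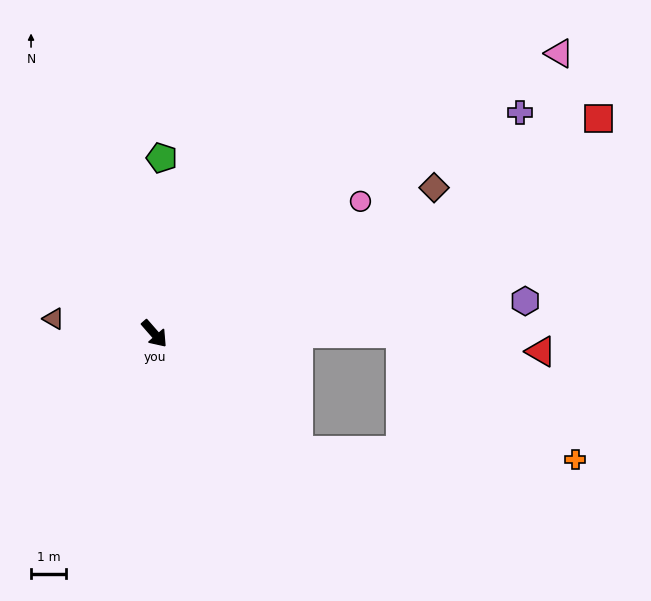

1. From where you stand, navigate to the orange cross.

blocked — turn left 49°, forward 7.0 m, then turn right 36°, forward 6.1 m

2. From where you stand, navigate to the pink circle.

turn left 82°, forward 6.9 m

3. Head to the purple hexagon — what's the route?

turn left 54°, forward 10.5 m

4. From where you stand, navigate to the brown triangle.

turn right 140°, forward 2.9 m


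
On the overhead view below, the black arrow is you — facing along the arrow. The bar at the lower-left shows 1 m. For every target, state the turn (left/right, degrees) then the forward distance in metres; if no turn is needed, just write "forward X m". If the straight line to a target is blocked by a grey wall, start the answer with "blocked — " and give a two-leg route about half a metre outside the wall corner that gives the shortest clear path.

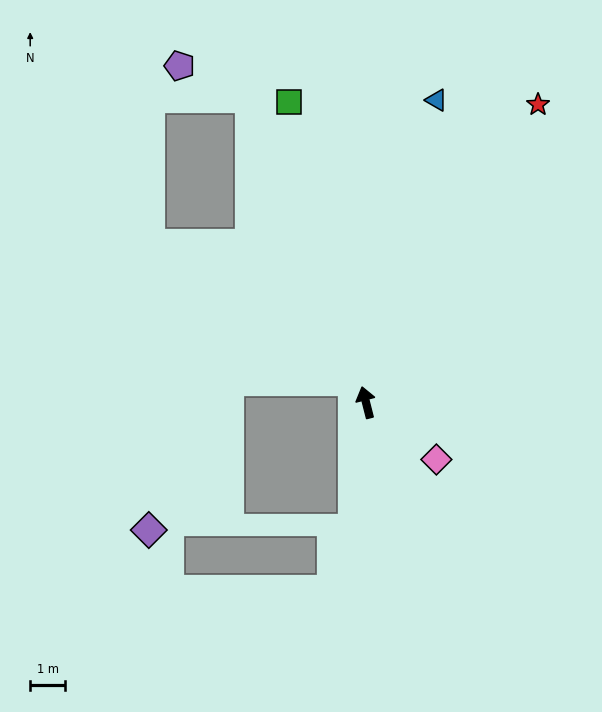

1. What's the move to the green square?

forward 8.9 m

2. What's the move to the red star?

turn right 44°, forward 9.8 m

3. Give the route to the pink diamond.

turn right 143°, forward 2.6 m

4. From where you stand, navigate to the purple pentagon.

blocked — turn left 7°, forward 9.3 m, then turn left 44°, forward 2.2 m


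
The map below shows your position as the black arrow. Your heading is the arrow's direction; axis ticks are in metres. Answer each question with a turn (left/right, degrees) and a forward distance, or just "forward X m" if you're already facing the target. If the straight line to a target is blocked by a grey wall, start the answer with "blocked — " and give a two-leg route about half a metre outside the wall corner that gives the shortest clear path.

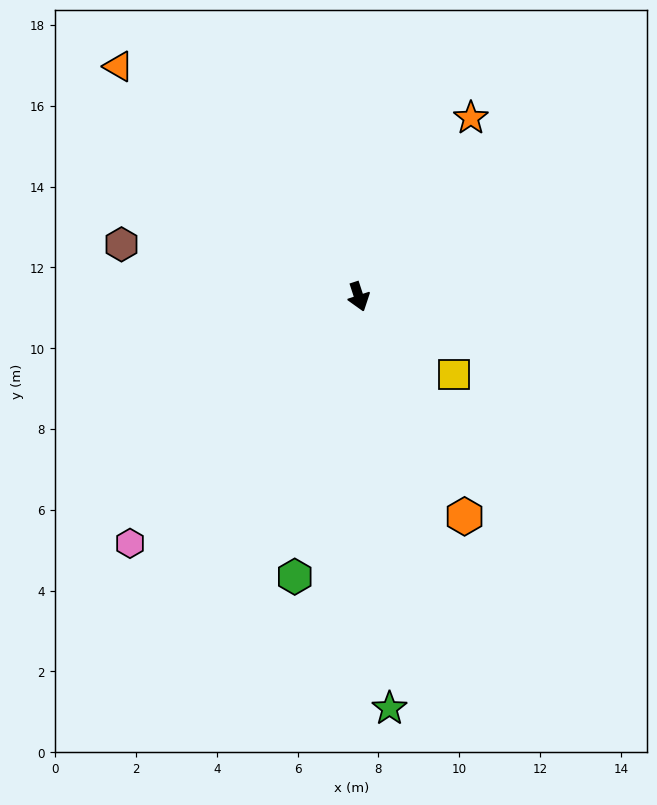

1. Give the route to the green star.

turn right 14°, forward 10.2 m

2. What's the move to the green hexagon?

turn right 31°, forward 7.1 m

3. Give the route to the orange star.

turn left 130°, forward 5.2 m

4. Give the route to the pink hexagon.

turn right 61°, forward 8.3 m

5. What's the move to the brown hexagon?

turn right 121°, forward 6.0 m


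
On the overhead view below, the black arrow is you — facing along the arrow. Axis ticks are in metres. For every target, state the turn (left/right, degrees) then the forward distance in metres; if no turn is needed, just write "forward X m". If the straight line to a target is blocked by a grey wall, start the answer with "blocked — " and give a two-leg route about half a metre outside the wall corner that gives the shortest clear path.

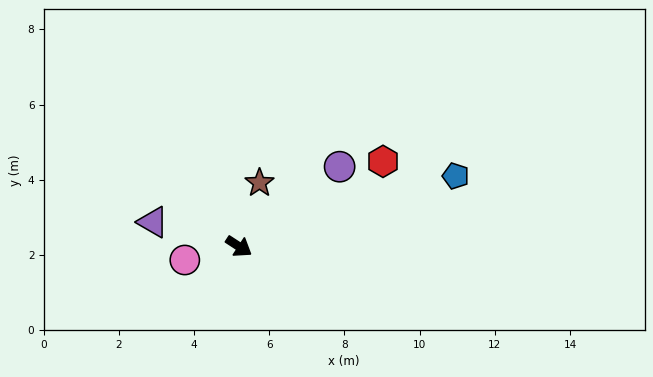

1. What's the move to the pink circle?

turn right 133°, forward 1.5 m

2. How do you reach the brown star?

turn left 105°, forward 1.8 m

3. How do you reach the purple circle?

turn left 71°, forward 3.4 m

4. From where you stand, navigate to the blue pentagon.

turn left 51°, forward 6.1 m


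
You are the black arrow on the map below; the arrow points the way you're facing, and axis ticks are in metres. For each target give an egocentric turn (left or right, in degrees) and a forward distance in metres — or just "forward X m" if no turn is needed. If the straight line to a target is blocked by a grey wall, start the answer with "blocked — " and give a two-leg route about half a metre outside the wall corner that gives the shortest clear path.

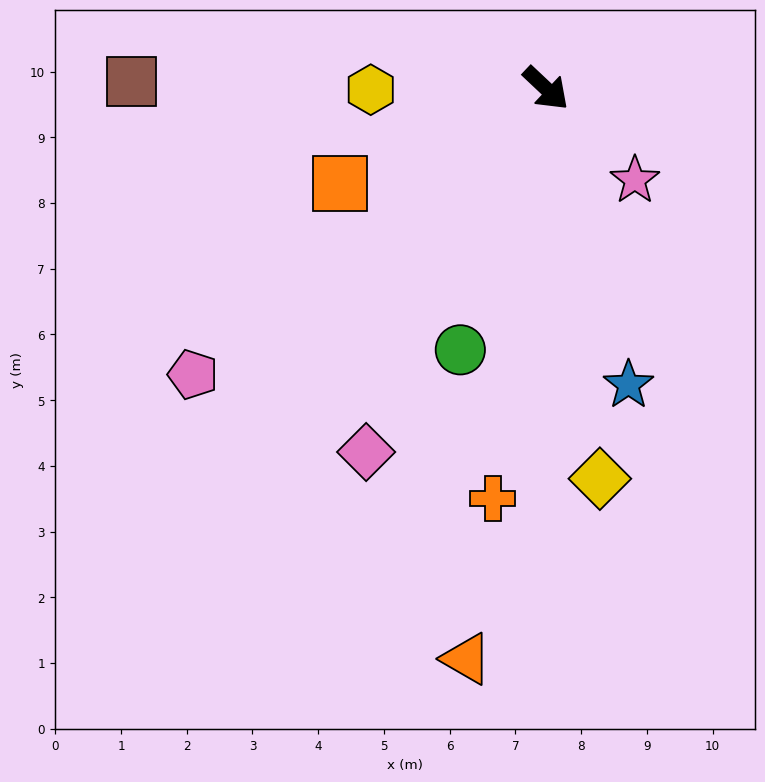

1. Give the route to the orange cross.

turn right 54°, forward 6.3 m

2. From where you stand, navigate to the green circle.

turn right 65°, forward 4.2 m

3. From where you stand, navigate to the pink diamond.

turn right 73°, forward 6.2 m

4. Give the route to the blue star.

turn right 31°, forward 4.7 m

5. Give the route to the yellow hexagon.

turn right 136°, forward 2.7 m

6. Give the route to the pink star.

turn right 3°, forward 1.9 m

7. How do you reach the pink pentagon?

turn right 98°, forward 6.9 m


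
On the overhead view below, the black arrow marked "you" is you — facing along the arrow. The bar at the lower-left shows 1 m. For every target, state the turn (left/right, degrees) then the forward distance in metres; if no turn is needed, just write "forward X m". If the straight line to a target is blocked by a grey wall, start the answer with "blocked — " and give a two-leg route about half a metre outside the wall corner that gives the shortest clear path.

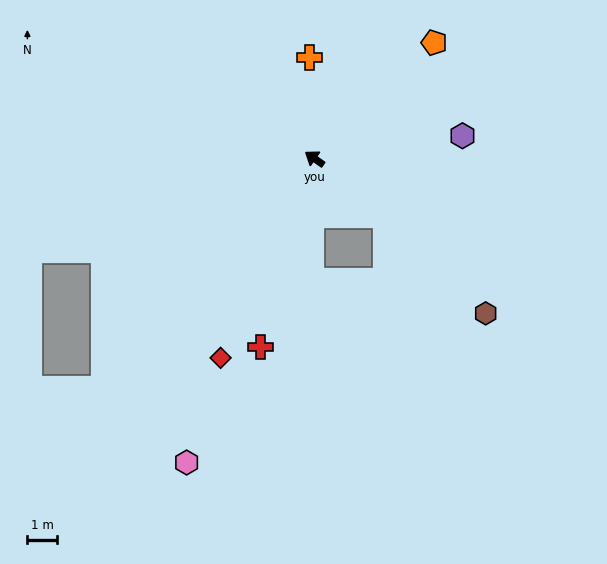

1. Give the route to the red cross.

turn left 109°, forward 6.6 m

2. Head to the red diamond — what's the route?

turn left 100°, forward 7.4 m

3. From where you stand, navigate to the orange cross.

turn right 52°, forward 3.4 m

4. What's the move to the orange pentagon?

turn right 101°, forward 5.6 m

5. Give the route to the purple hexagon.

turn right 136°, forward 5.0 m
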